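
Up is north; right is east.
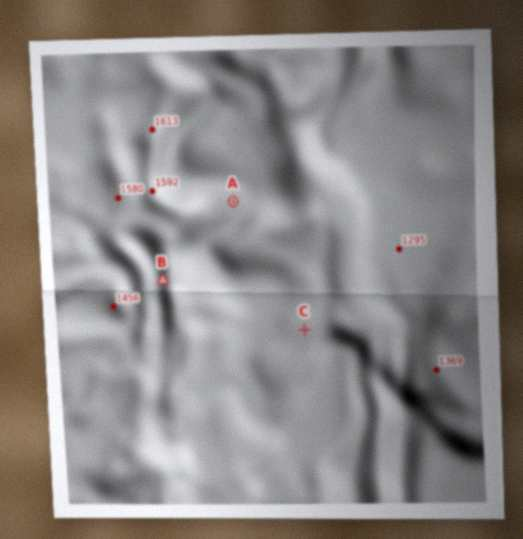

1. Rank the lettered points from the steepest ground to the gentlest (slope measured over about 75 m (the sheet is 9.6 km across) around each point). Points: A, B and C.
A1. B A C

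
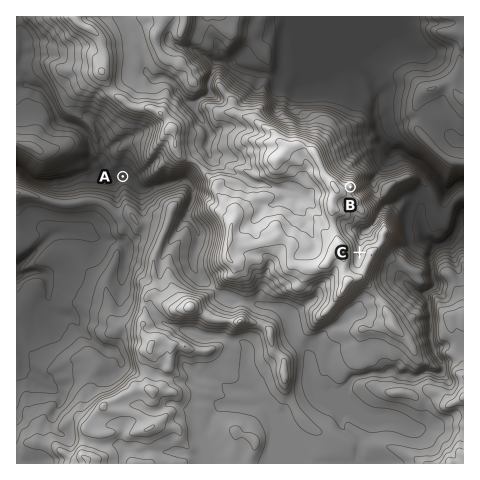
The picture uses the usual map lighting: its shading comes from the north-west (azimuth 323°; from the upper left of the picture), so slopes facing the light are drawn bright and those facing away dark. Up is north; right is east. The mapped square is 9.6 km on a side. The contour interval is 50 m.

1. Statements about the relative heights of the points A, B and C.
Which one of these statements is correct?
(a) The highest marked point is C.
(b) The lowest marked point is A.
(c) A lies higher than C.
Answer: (b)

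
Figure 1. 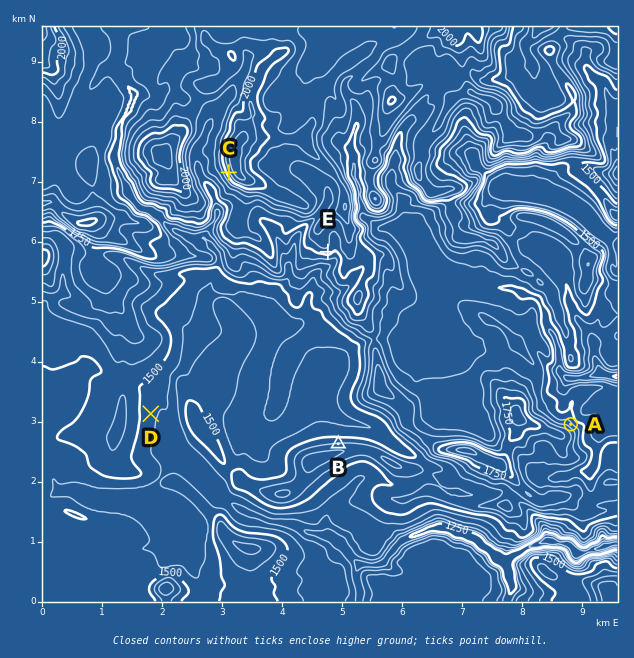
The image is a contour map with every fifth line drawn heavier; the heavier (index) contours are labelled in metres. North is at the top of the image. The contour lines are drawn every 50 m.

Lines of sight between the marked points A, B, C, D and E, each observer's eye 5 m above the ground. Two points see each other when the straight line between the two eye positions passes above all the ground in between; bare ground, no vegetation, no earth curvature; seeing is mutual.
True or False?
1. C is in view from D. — True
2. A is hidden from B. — True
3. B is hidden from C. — False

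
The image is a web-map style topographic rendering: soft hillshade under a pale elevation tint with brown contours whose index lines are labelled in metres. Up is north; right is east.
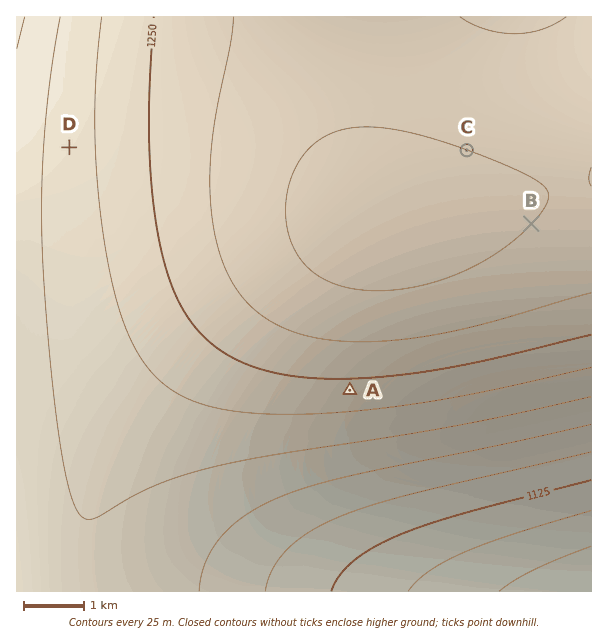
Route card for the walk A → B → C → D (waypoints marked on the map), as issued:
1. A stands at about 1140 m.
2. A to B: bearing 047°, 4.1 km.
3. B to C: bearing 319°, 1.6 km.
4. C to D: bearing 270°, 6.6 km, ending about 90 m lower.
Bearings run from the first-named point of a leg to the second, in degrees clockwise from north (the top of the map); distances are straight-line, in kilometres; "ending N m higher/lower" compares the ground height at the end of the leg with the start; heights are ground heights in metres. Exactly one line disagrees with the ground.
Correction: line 1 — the height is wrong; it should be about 1240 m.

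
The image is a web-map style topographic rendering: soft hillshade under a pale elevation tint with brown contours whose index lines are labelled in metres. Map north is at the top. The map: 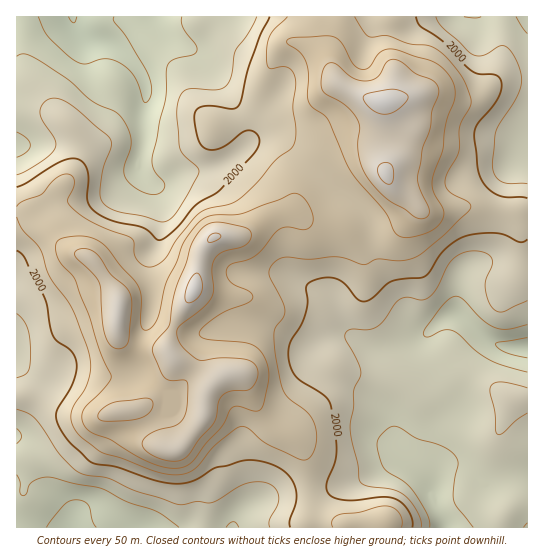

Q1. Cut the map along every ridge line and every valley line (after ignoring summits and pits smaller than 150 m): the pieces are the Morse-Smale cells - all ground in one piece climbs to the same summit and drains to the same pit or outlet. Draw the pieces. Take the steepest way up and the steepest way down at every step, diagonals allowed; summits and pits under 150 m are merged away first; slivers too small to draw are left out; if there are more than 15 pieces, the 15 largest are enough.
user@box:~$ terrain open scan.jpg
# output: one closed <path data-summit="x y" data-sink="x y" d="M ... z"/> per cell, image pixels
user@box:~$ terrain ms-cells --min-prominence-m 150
<path data-summit="383 102" data-sink="527 347" d="M527 16l-206 0-1 17 3 18 12 28 10 9 16 8 26 7 8 8 8 16 0 11-6 17-10 14-2 5 13 17 11 5 7 7-17 18-6 4-36 6-27-8-19-2-20-10-8 1-17 7-21 16-28 1-6 3-8 11-8 39-23 40-4 12 0 10 6 9 20 8 19 13 17-8 11 2 23 42 13 12 14 7 8 7 5 10 4 16 3 29-1 30 36 0 1-4 20-3 18 0 1 7 142-1z"/><path data-summit="383 102" data-sink="73 17" d="M319 16l-303 1 0 193 14 3 37 36 22 8 7 8 21 32 0 37 6 7 22 8 23 1 0-9 4-12 23-40 8-39 4-7 10-7 28-1 21-16 24-8 21 10 19 2 17 6 10 2 26-3 16-7 17-18-7-7-11-5-13-17 2-5 10-14 6-17 0-11-8-16-8-8-26-7-16-8-10-9-12-28z"/><path data-summit="383 102" data-sink="70 527" d="M23 211l-7 0 0 316 293 1 2-7 0-23-3-29-4-16-13-17-14-7-13-12-23-42-16 0-14 11-6 11-1 18-3 6-23 28-13 0-5-4-7-22-13-16 11-6 13-12 8-20 0-11-3-5-4-4-27-1-15-7-6-7 0-37-21-32-7-8-22-8-37-36z"/><path data-summit="383 102" data-sink="73 17" d="M173 359l-1 10-8 20-13 12-11 6 13 16 7 22 5 4 13 0 21-24 5-10 3-22 8-11-21-14z"/><path data-summit="383 102" data-sink="73 17" d="M385 521l-30 2-8 1 0 3 38 1z"/>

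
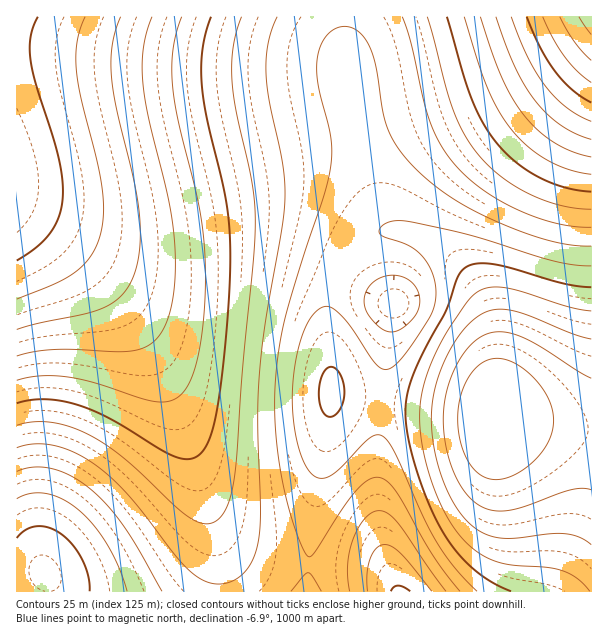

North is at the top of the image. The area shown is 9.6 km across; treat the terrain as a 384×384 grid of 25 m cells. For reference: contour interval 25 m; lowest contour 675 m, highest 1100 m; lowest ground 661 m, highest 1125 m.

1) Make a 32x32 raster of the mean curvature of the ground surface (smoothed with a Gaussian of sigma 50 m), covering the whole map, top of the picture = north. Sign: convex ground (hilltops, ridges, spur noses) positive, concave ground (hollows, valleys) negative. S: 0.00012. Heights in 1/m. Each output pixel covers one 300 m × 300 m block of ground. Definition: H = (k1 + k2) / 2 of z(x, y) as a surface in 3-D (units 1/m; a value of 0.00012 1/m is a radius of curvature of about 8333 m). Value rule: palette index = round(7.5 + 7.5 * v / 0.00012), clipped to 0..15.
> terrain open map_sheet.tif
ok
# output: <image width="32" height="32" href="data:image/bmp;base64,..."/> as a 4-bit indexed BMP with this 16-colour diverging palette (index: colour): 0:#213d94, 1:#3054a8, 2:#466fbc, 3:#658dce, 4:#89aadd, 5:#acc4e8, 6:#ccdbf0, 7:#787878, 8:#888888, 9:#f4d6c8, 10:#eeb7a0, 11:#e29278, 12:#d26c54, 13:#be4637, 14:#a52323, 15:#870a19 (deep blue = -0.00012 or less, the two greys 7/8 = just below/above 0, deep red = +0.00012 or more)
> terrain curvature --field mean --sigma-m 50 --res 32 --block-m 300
<image width="32" height="32" href="data:image/bmp;base64,Qk12AgAAAAAAAHYAAAAoAAAAIAAAACAAAAABAAQAAAAAAAACAAATCwAAEwsAABAAAAAAAAAAlD0hAKhUMAC8b0YAzo1lAN2qiQDoxKwA8NvMAHh4eACIiIgAyNb0AKC37gB4kuIAVGzSADdGvgAjI6UAGQqHAMu6qYh2ZmZ4qoQAJquph2bLupmHdlVmeapzAEi8uYdmy7qZh2ZVZomqcwFazLmHZsuqmIdmVWaJunMCaty5h3a7qZh3ZlVnirpzEmvcuYd2uqmYd2VVZ4q7hBJ73bmId7qpiHdlVWeKu4QTe926mHeqmYd2ZVVnisyVI3vdyph3qZiHdmVVZ4rMlSN77sqYh5mYh3ZlVWebzKYze+7LmIeZiHdmZVZnm823M3vu26mHmIh3ZmVWZ5vNtzNr7tuph4iHd2ZmVmeazbczWt7LmIeIh3dmZmZ3ms23MlnNy5iHiHd3ZmZmd4rNtzFIzcqYh4d3d2ZmZneKu4MAA4u6mHd3d3d2ZmZ3iaqDAASbqYh3d3d3d2Znd4mql0NHqqmHd3d3d3d3d3eJmqmImqqYh3d2Z3d3d3d3iJqqqqqpiHd3ZmZ3d3d3d3iJmqqpmId3dmZmd3d3d3d4iImZmId3d2ZmZ3d3d3d4iIiIiIh3d3ZmZnd3d3d4iIiIiIiId3d2Znd3d3d4iIiIiIiIiHd3dmZ3d3d4iIiIiIiIiIiHd3Zmd3d3iIiIiIiIiZmIh3d2Znd3eIiIiIiImZmZmIh3dmZ3eIiIiIiImZmZmZiId3Zmd4iIiIiIiZmZmZmZiId2ZniIiIiIiJmZmZqqmYiHdmWIiIiIiImZmZmqqpmYh3Zl"/>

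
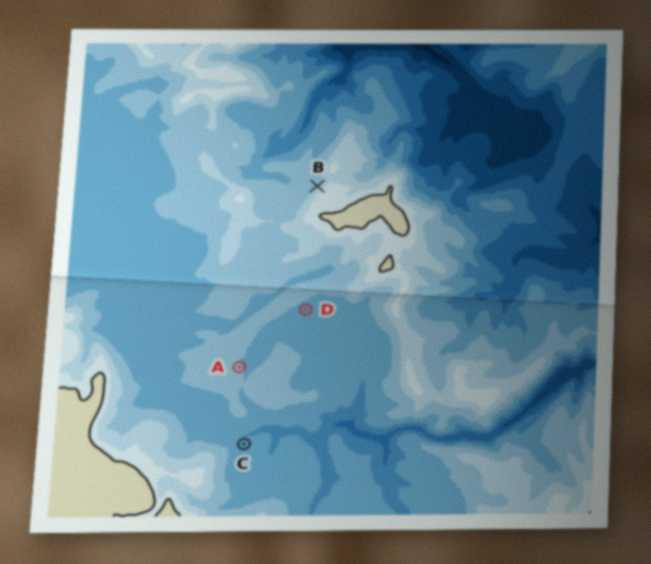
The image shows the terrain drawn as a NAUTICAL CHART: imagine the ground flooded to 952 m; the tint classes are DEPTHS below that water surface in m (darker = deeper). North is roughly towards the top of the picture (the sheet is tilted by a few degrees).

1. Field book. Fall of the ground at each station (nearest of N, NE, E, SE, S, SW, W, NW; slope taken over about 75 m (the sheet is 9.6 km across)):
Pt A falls NE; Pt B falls NW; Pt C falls N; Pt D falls SE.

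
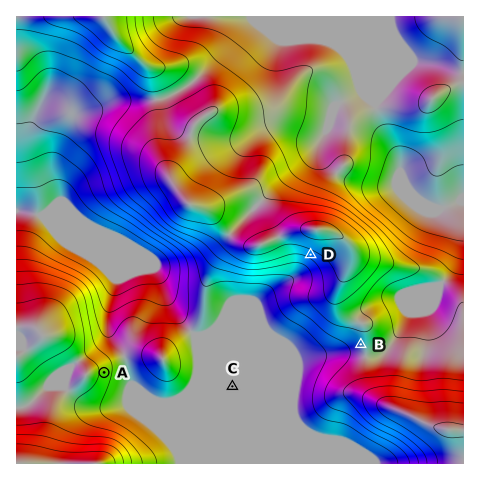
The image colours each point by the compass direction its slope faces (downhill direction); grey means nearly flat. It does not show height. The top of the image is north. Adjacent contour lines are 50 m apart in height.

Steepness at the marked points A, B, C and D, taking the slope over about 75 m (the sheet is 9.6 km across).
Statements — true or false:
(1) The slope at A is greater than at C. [true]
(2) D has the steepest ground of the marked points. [true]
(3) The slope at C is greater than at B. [false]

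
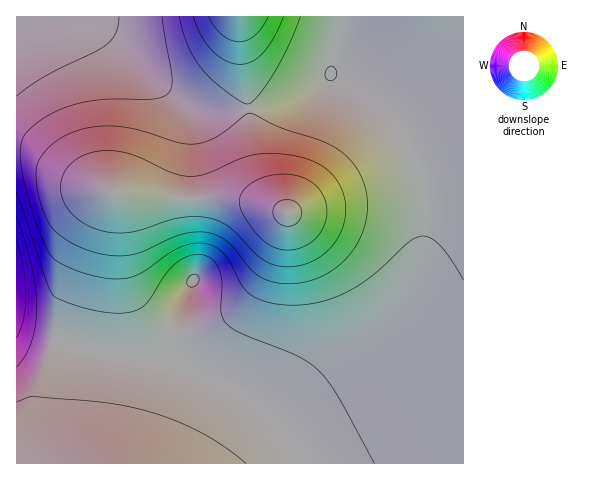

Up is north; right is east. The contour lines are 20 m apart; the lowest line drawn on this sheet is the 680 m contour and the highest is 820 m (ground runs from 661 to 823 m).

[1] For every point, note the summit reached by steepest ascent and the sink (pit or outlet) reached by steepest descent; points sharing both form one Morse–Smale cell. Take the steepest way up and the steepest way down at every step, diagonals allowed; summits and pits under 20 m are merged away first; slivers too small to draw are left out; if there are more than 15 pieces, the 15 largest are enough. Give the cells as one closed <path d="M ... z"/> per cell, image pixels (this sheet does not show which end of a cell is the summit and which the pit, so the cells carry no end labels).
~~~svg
<path d="M463 16l-121 0-11 58-6 7-12 9-26 11-39 8 6 46 7 25 9 16 15 16-23-8-30-6-71 0-50-6-40-16-39-25-15-2-1 181 11 6 50 12 91 13 43 17 32 18 19 16 29 32 9 11 2 9 161 0z"/><path d="M45 16l-29 1 1 132 15 2 39 25 40 16 50 6 71 0 54 13-16-15-9-16-7-25-6-47-38 2-20-4-26-18-51-48-12-9-21-9z"/><path d="M18 331l-2 1 1 132 285-1-2-8-9-11-29-32-19-16-32-18-43-17-91-13-50-12z"/><path d="M239 16l-194 1 35 5 21 9 12 9 44 42 26 20 19 7 30 1 16-2-7-56z"/><path d="M341 16l-100 0-1 22 8 70 8 0 31-7 26-11 12-9 5-5 2-7 8-36z"/>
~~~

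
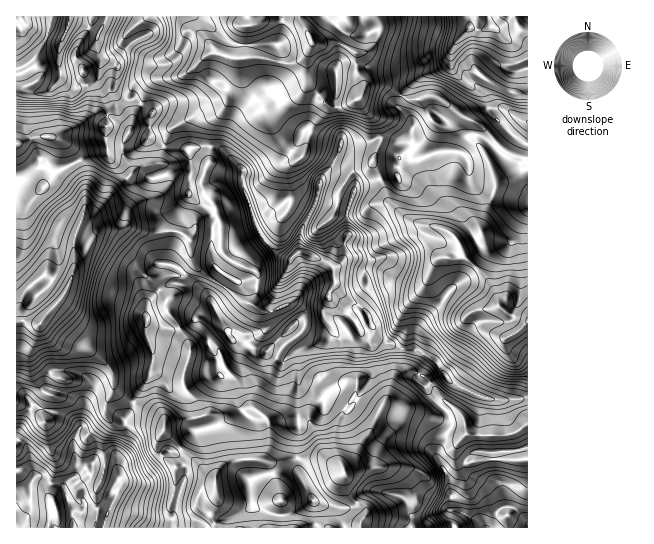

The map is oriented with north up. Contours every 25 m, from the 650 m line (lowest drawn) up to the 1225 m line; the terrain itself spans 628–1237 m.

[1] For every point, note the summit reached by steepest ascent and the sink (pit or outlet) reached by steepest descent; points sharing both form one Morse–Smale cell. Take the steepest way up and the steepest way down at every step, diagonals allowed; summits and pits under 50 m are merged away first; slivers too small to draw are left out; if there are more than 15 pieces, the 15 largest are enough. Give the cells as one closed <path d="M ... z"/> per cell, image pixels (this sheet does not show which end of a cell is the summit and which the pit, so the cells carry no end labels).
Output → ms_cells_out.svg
<path d="M214 147l-25 2-16 0-8-2-6 16 8 18-2 9-10 9-21 6-6 6-3 11 1 5 23 5 30 0 12 9 0 13 2 8-12 14-14-1-19 3 19 20 0 12 12 16 10 20 0 11-6 20 2 12 21-12 12-2 3 1 8-5 8-9 3-15-5-5 4-1 18 10 10 1 14 8 4 0 12-9 2 32 14 6 9 8 11 3 13 8 8-11 3 1 15-24-3-11 2-18-3-7-8-7 11-5-3-12-7-7-11-6-15-16-3-18 5 0 7-10 0-12 4-10 0-28-31-8-17 35 0 17-10 9-4-1-9-6-10-10-11-16-15-45 0-13-18-18z"/><path d="M371 16l-222 0-14 9-6 6 0 3 16 21 10 4-12 1-14-3-10 4-3 4 1 5-2 21 4 6 6 3 9 0 18 11-4 27 15 9 11-20 37-22 12-2 5-5 1-8 8-13 2-18 2 0 2 18 4 10 21 30 13 25 18 15 6-6 4-18 16-28 16 2 14-7 3 0 5 7 16 15 2 17 14 5 6 15 14 1 26-8 17 0 11-16 7-1 1-9-3-5-15-6-24-19-26 3-24-14-15 0-5 4-2-2-7-13 1-20 12-3 7-8 4-12-4-10z"/><path d="M379 139l-21 6-17-1-9 22-11 12-2 7-2 13 2 2 18 3 11 4 0 28-4 10 0 12-7 10-5 0 3 18 15 16 11 6 7 7 5 13 0 7 8 7 16 7 17 1 12 6 10 7 15 21 31 14 11 3 34-1 1-78-18-6-11-9-7-20-9-12-22-19-1-9-9-13-14-6-22-4-12-7-14-13-9-26-7-11 0-8 8-17z"/><path d="M117 67l-4 3-4 20 4 13-4 12-2 2-2 9 0 15 3 10-21 5-33 16-9 9-3 7-20-8-6 1 1 140 13 0 9 3 5-5 21-26 8-19 2-12 9-8 7-12 4-3 20 8 14 10 14 18 8 4 16-4 14 1 12-14-2-8 0-13-12-9-30 0-18-5-8 0 2-1 3-15 14-10 16-4 7-7 2-9-8-18 5-16-16-9 4-27-18-11-9 0-9-6-1-12z"/><path d="M47 317l-8 7-9-3-14 1 0 205 87 1 4-14 9-20-1-9 4-6-3-25 8-15 1-21 8-15-17-12-3-6 0-10-4-8-11-11-27-17-18-19z"/><path d="M241 59l-2 0-2 18-8 13-1 8-5 5-12 2-37 22-10 19 9 3 41-2 9 4 20 20 0 16 16 46 18 20 13 7 10-9-1-10 4-15 12-20 5-25 12-15 7-13 1-8 18 0 19-6 4 1 0-10-2-8-16-15-5-7-17 7-11 0-4-3-17 29-5 21-3 3-4-1-16-14-13-25-21-30-4-10z"/><path d="M97 239l-6 3-7 12-9 8-2 12-8 19-20 24 8 3 18 19 20 12 18 16 4 8 2 14 10 10 8 4 2-2 14-24 2-8 14 13 6 9 12 0 2-4-2-10 6-20 0-11-10-20-12-16 0-12-12-15-20-17-6-9-14-10z"/><path d="M467 16l-94 0 6 10 0 12-12 14-10 2 0 24 8 11 5-4 15 0 24 14 12 0 5-3 12 1 21 18 15 6 3 5 0 10 9 3 19 17 12 7 4 0 3-5 3-13-14-9-22-22-6-25 7-12 9-9 5 0 8 4 9-3-6-10-2-12-5-6-19-14-6 2-15-1z"/><path d="M206 415l-40 9-7 15-2 10 8 10 10 8 22-3 18 15 2 23-6 15 7 11 142-1 1-6 4-4 0-7-7-7-8 5-17 0-18-5-3-4-15-32-1-28 3-9-1-11-16 2-10 6-3 7-1 17-5 8-26 1-11 4-8 8 2-6-1-12-6-24z"/><path d="M135 403l-3 2-7 13 0 17-9 19 3 25-4 6 1 9-9 20-3 13 113 1 0-2-6-9 6-15-2-23-18-15-22 3-10-8-8-10 2-10 5-9 0-11-5-4z"/><path d="M239 341l-4 1 5 5-3 15-8 9-8 5-3-1-12 2-19 12 8 13 2 15 9-2 5 7 9 39-1 8 7-5 11-4 26-1 5-8 1-17 3-7 10-6 17-3 0-49-3-16-11 7-4 0-14-8-10-1z"/><path d="M475 136l-6 0-11 16-17 0-26 8-14-1-5-14-14-5-9 18 0 8 7 11 9 26 14 13 12 7 22 4 14 6 10 14 14-6 6-6-1-10 15-35 0-9-4-14-7-14-8-11z"/><path d="M389 405l-6 0-3 4-9 22-14 23-14 16 2 5 0 14 3 6 6 6 3 0 8-9 4-1 26 4 12 6 5 14 7 4 31-10-1-27-12-23 0-8 6-14 8-11 0-7-16 0z"/><path d="M462 417l-11 2 0 7-8 11-6 14 0 8 12 23 2 27 13 5-9 13 72 1 1-103-18 10-43 0z"/><path d="M481 136l-5 1 0 5 8 11 7 14 4 14 0 9-15 35 1 10-6 6-15 6 1 8 12 9 15 17 8 13 3 12 4 5 10 5 14 4 1-175-5 16-6 2-12-7-14-13z"/>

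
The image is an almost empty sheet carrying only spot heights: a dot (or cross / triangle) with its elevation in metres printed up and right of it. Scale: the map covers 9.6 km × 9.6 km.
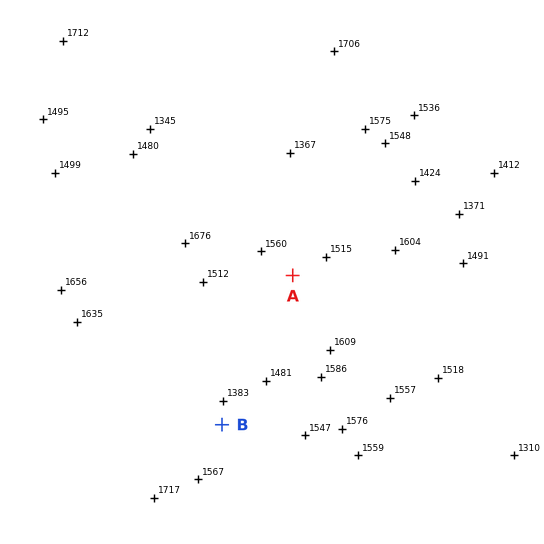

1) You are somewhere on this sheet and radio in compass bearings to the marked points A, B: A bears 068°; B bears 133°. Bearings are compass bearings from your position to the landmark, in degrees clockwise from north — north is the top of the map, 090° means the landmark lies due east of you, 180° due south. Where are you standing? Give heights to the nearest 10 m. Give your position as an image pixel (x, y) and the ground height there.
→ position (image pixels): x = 132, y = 340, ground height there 1560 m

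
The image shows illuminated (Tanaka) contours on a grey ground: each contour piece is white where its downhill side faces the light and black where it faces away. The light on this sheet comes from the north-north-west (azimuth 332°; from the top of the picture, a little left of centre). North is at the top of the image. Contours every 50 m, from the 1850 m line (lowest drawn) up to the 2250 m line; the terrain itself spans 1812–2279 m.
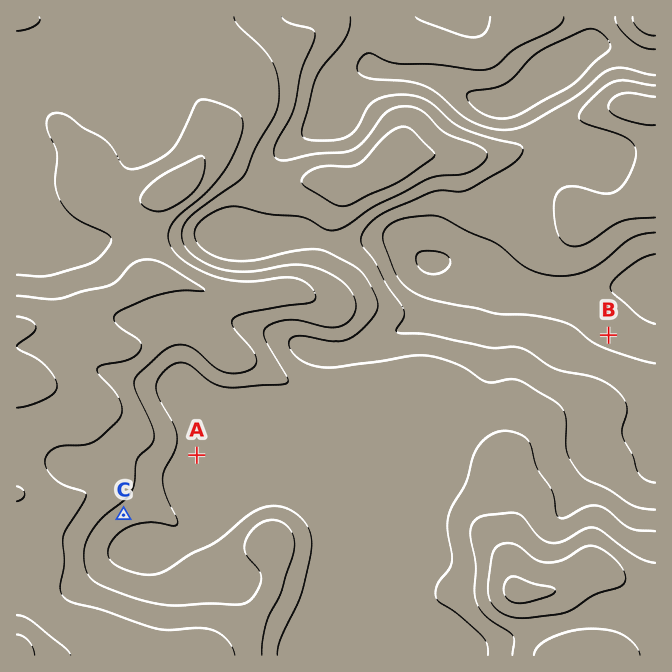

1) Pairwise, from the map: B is lower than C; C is higher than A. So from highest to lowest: C A B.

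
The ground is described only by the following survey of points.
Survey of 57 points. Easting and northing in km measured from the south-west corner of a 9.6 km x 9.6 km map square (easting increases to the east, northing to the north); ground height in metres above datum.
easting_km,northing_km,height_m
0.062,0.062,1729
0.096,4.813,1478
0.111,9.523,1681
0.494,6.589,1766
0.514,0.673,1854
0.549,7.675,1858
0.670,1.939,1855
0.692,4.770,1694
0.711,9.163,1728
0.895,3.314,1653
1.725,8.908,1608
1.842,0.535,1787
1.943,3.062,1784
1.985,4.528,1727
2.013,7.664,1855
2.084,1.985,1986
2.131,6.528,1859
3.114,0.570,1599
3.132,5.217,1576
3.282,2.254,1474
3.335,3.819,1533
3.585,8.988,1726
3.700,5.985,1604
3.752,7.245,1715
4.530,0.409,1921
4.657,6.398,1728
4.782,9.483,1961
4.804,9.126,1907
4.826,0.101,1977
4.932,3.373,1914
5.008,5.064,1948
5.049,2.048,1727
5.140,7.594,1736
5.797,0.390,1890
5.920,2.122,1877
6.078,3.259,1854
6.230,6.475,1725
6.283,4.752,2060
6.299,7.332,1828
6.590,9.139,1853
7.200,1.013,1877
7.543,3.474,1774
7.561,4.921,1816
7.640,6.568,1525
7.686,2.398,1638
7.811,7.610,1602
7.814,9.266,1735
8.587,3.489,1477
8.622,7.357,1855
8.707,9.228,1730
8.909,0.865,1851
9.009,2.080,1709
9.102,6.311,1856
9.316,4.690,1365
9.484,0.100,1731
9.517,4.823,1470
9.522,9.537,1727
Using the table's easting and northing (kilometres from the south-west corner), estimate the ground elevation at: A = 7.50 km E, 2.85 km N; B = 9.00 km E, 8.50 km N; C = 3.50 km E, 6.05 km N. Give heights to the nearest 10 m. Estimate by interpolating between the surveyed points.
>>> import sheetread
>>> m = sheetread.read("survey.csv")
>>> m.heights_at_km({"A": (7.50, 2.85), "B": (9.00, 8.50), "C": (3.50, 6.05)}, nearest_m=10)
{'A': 1730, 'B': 1850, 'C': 1620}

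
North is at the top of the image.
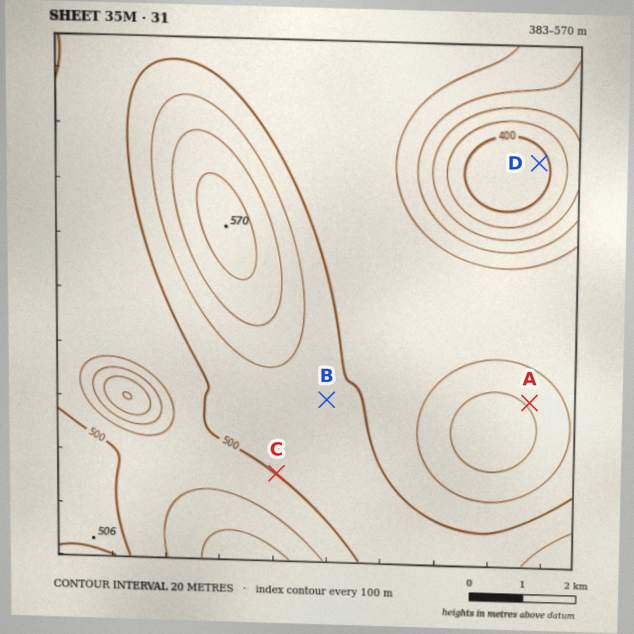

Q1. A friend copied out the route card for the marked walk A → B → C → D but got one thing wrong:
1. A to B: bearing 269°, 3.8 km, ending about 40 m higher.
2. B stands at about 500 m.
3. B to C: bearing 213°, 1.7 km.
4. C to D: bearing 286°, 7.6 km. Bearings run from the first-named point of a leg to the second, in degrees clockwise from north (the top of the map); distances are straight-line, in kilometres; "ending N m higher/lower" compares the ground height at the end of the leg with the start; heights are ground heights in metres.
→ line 4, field bearing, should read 39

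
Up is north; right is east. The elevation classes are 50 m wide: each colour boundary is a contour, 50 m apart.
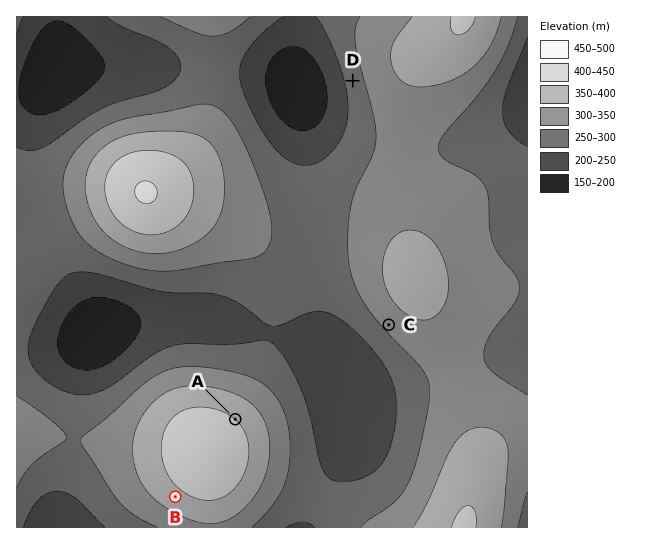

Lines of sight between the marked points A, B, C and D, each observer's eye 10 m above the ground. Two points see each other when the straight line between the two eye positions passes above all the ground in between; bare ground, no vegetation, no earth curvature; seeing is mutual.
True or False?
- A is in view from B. False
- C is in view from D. False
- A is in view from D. True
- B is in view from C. False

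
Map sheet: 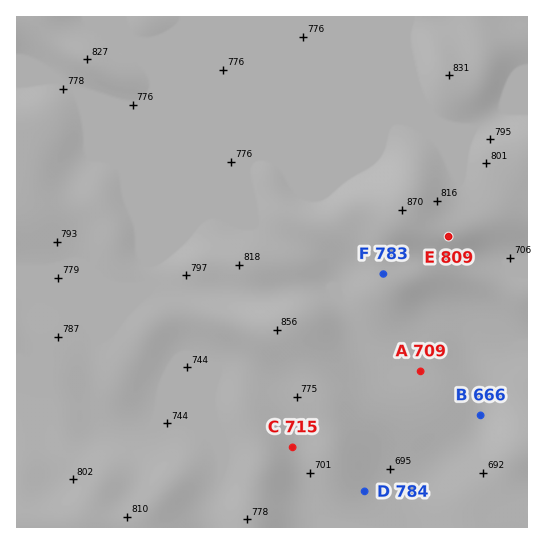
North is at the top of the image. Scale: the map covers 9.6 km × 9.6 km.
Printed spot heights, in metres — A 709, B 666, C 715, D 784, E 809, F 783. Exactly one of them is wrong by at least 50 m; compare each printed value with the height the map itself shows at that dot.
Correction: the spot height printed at D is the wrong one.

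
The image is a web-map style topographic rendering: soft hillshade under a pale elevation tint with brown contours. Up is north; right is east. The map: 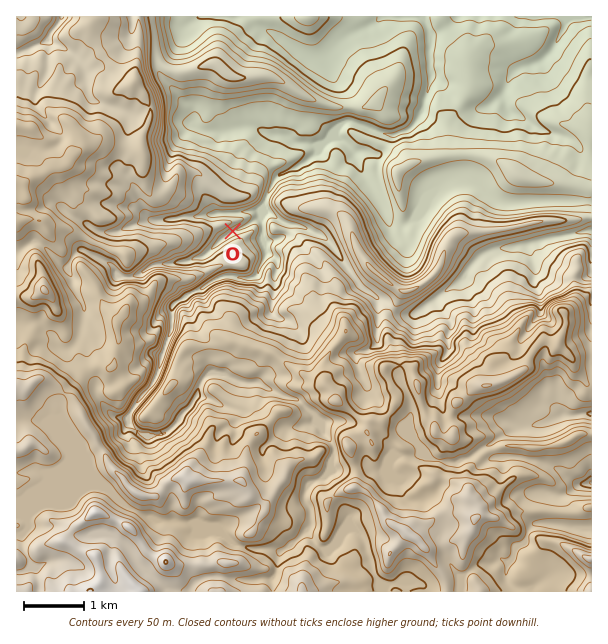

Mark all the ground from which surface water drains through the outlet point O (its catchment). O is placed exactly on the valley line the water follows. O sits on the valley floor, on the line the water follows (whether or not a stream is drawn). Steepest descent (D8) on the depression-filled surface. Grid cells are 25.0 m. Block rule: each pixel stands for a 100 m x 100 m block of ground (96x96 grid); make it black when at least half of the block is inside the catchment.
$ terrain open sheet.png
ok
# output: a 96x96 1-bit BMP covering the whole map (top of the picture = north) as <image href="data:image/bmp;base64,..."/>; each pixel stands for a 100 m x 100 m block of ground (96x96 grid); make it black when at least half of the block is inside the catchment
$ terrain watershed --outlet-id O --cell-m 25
<image width="96" height="96" href="data:image/bmp;base64,Qk2+BAAAAAAAAD4AAAAoAAAAYAAAAGAAAAABAAEAAAAAAIAEAAATCwAAEwsAAAIAAAAAAAAA////AAAAAAAAAAAAAAAAAAAAAAAAAAAAAAAAAAAAAAAAAAAAAAAAAAAAAAAAAAAAAAAAAAAAAAAAAAAAAAAAAAAAAAAAAAAAAAAAAAAAAAAAAAAAAAAAAAAAAAAAAAAAAAAAAAAAAAAAAAAAAAAAAAAAAAAAAAAAAAAAAAAAAAAAAAAAAAAAAAAAAAAAAAAAAAAAAAAAAAAAAAAAAAAAAAAAAAAAAAAAAAAAAAAAAAAAAAAAAAAAAAAAAAAAAAAAAAAAAAAAAAAAAAAAAAAAAAAAAAAAAAAAAAAAAAAAAAAAAAAAAAAAAAAAAAAAAAAAAAAAAAAAAAAAAAAAAAAAAAAAAAAAAAAAAAAAAAAAAAAAAAAAAAAAAAAAAAAAAAAAAAAAAAAAAAAAAAAAAAAAAAAAAAAAAAAAAAAAAAAAAAAAAAAAAAAAAAAAAAAAAAAAAAAAAAAAAAAAAAAAAAAAAAAAAAAAAAAAAAAAAAAAAAAAAAAAAAAAAAAAAAAAAAAAAAAAAAAAAAAAAAAAAAAAAAAAAAABAAAAAAAAAAAAAADDgAAAAAAAAAAAAAD/wAAAAAAAAAAAAAD/4AAAAAAAAAAAAAD/+QAAAAAAAAAAAAD//wAAAAAAAAAAAAD//4AAAAAAAAAAAAD//4AAAAAAAAAAAAD//4AAAAAAAAAAAAD//4AAAAAAAAAAAAD//4AAAAAAAAAAAAD//4AAAAAAAAAAAAD//4AAAAAAAAAAAAD//8AAAAAAAAAAAAD//8AAAAAAAAAAAAD///gAAAAAAAAAAAD///wAAAAAAAAAAAD///4AAAAAAAAAAAD///4AAAAAAAAAAAD////8AAAAAAAAAAD/////AAAAAAAAAAD/////8AAAAAAAAAD/////8AAAAAAAAAD//9//8AAAAAAAAAD//gH/+AAAAAAAAAD/+AAf+AAAAAAAAAD/4AAD8AAAAAAAAAD/gAAA8AAAAAAAAADwAAAAAAAAAAAAAAAAAAAAAAAAAAAAAAAAAAAAAAAAAAAAAAAAAAAAAAAAAAAAAAAAAAAAAAAAAAAAAAAAAAAAAAAAAAAAAAAAAAAAAAAAAAAAAAAAAAAAAAAAAAAAAAAAAAAAAAAAAAAAAAAAAAAAAAAAAAAAAAAAAAAAAAAAAAAAAAAAAAAAAAAAAAAAAAAAAAAAAAAAAAAAAAAAAAAAAAAAAAAAAAAAAAAAAAAAAAAAAAAAAAAAAAAAAAAAAAAAAAAAAAAAAAAAAAAAAAAAAAAAAAAAAAAAAAAAAAAAAAAAAAAAAAAAAAAAAAAAAAAAAAAAAAAAAAAAAAAAAAAAAAAAAAAAAAAAAAAAAAAAAAAAAAAAAAAAAAAAAAAAAAAAAAAAAAAAAAAAAAAAAAAAAAAAAAAAAAAAAAAAAAAAAAAAAAAAAAAAAAAAAAAAAAAAAAAAAAAAAAAAAAAAAAAAAAAAAAAAAAAAAAAAAAAAAAAAAAAAAAAAAAAAAAAAAAAAAAAAAAAAAAAAAAAAAAAAAAAAAAAAAAAAAAAAAAAAAAAAAAA="/>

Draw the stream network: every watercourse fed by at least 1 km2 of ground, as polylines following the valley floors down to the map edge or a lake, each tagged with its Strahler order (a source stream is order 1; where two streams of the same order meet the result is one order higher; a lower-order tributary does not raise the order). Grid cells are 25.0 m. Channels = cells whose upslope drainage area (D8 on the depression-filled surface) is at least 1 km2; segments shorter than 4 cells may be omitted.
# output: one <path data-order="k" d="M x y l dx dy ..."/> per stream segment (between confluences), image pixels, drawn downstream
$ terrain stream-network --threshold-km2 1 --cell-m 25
<path data-order="1" d="M138 564l2 0 25 26 8 0 1 1 14 0 7-9 2 0 6-4 4 0 2-2 13 0 2 2 9 0 1 1 27 0 2-1 9 0 4-5 0-4 2-2 0-10 4-6"/><path data-order="1" d="M494 563l3-3 6 0 1 1 3 0"/><path data-order="2" d="M507 561l5-4 0-5 13-13 0-2 3-3 0-3 6-7 21 0 2 1 7 0 2 2 25 0"/><path data-order="1" d="M369 560l-4-18-3-6-2 0 0-2-3-1-18 0-10 12-3 1-8 0-10-12 0-6"/><path data-order="2" d="M282 551l5-3 3 0 15-15 0-2 3-3"/><path data-order="1" d="M23 546l0-16 3-3 0-3 12-12 6-3 25 0 15-15 2 0 3-3 24 0"/><path data-order="2" d="M308 528l3-3 0-15-3-6-3-3 0-9 1-3 20-18 1-9 6-10 0-6-1-3-6-6-2-6-12-12"/><path data-order="2" d="M113 491l16 16 2 0 10 8 3 0 2 1 9 0 7 5 15 0 2 1 36 0 22 23 3 1 5 0 1 2 8 0 1 1 20 0 1 2 6 0"/><path data-order="1" d="M570 479l5 4 16 0"/><path data-order="1" d="M395 471l-2-1 0-8 11-7 27 0 6 6 9 0 1 1 14 0 3-3 12-6 6-6 9-3 7-7 6-3 8-8 21 0 1-1 6 0 2-2 7-1 11-6 16 0 2-2 13 0"/><path data-order="1" d="M71 449l42 42"/><path data-order="1" d="M308 425l4-2 0-4"/><path data-order="2" d="M312 419l0-5-15-15-4 0-2-1-4 0-5-3-3 0-3-3-6-2-12-7-16 0-5-3-6-2-3-3-21 0-6 6-3 6-1 9"/><path data-order="1" d="M215 402l-5-3-13-3"/><path data-order="2" d="M197 396l-3 3-3 8-9 7-2 5-6 6 0 1-7 6-6 3-12 0-6-3-5 0-7-7-2-3 2-11 3-3 3-6 4-4 0-2 11-10 6-12 0-3 3-6 0-6 1-2 0-3 2-1 0-3 1-2 3-12 3-4 0-24 8-8 9-3 6-6 9-3 4-4 15-8 14 0 1 2 15 0 3-2 3-3 0-3 8-13 0-9"/><path data-order="1" d="M357 353l2-2 6 0 1-1 3 0 8-8 0-19 1-2 0-22-3-3-10-6-8-8 0-1-9-11 0-1-3-3 0-2-3-3-6-10-13-15-6-2-14-7-3 0-1-2-6 0-2-1-4 0-9-5-5-4-4-2-2-6-1-1 0-6"/><path data-order="1" d="M62 350l6 0 3-2 7-7 2-3 0-5 1-1 2-14 1-1 0-11-4-9-5-6 0-3-1-1 0-6-3-5 0-6-2-1 0-6 2-3 9-9 4 0 24 12 8 7 1 3 5 2 3 3 4 0 2-2 3 0 1-1 6-2 3-3 11-6 16 0 2-1 9 0 1-2 6 0 9-4 5 0 21-20 1 0 8-6 6-1 9-5 9-7 1 0 0-11"/><path data-order="1" d="M449 347l0-14 1-1 0-11-13-16 0-8 7-6 2 0 4-4 5-2 6-6 1 0 2-4 4-5 0-1 15-15 6-3 3 0 2-2 4 0 2-1 12 0 1-2 6 0 2-1 7 0"/><path data-order="1" d="M272 311l0-11 1-1 0-6 2-2 0-16 3-6 0-8-8-7-3 0 0-5-1-1"/><path data-order="1" d="M534 266l0-5-6-12 0-4"/><path data-order="2" d="M266 248l0-9-3-6 0-30"/><path data-order="2" d="M528 245l6-3 6 0 5-3 6 0 1-2 6 0 2-1 6 0 1-2 6 0 2-1 6 0 1-2 6 0 3-1"/><path data-order="1" d="M108 231l11 0 7-4 3 0 6-3 5 0 6-3 18 0 1-2"/><path data-order="1" d="M152 219l13 0"/><path data-order="2" d="M165 219l11 0 1-1 5 0 1-2 17 0 1-1 14 0 1-2 23 0 1-1 9 0 2-2 6 0 1-3"/><path data-order="2" d="M258 207l5-4"/><path data-order="3" d="M266 200l0-3 7-15 6-8 3 0 11-6 3 0 3-3 10-6 5-4 1 0 0-2 24-24"/><path data-order="1" d="M494 198l-3-3-2 0-10-10-3-2-3 0-2-1-6 0-6-3-9 0-3 1-7 8-2 0-1 6-32 31-4 0-5-3-6 0-4-4 0-3-12-24-3-3-2-5-7-10-2-6-1-2 0-3-3-4 0-5-2 0-1-3-9-9-2 0 0-1-3-3-1-3 1-2 0-3"/><path data-order="3" d="M339 129l8-7"/><path data-order="1" d="M531 125l-9-8-10-4-6-8-3-12 3-4 0-3 1-2 2-6 7-9 6-3 6 0 5-3 3 0 6-3 10-10 2-5 3-3 1-4 3-3 3-6 0-5 8-7 19 0"/><path data-order="1" d="M194 123l6 6 3 2 25 0 2-2 4 0 2-1 15-2 16 8 6 0 2 1 9 0 1 2 3 0 8 6 12 0 1 1 3 0 6-3 6 0 20-19 3 0"/><path data-order="3" d="M347 122l7 0 5 3 3 0 4 3 8 1 4 3 9 2 2 1 6 0 4-3 8-1 3-3 1 0 8-9 1-6 3-3 2-12 1-2 0-3 3-6 0-4 2-2 0-9-2-1 0-29-1-1 0-14-3-6 0-4"/><path data-order="1" d="M90 98l-3-6 0-11-1-1 0-8-5-9-13-13-9-5-3 0-6-4-2 0"/><path data-order="1" d="M41 86l6-12 0-6 1-2 0-25"/><path data-order="1" d="M296 50l13 7 14 0 3-1 18-18 16-9 3 0 12-6 6-6 44 0"/><path data-order="2" d="M48 41l0-5 9-10 5-9"/><path data-order="1" d="M204 17l36 0"/>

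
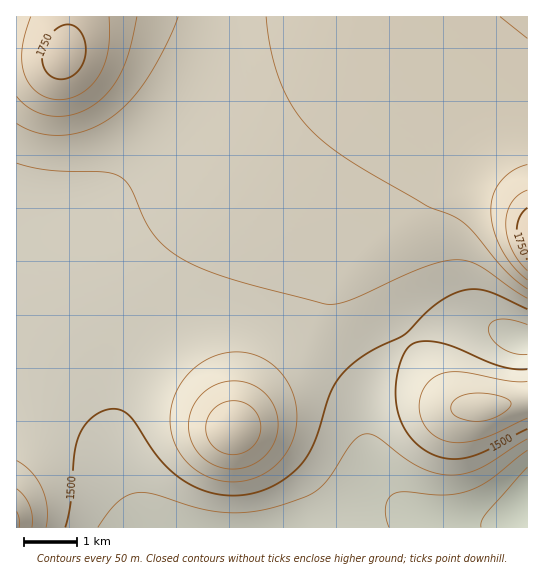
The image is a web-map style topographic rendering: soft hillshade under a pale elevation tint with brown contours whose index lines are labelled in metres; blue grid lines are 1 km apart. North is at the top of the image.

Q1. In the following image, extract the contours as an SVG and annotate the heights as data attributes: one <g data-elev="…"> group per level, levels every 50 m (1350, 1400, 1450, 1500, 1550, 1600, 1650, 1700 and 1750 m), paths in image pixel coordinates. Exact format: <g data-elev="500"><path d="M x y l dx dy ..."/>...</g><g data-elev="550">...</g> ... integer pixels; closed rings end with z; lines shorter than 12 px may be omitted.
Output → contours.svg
<g data-elev="1350"><path d="M481 527l1-6 4-7 41-47"/></g><g data-elev="1400"><path d="M389 527l-3-10 0-10 2-8 5-5 12-2 41 3 21-4 23-11 37-30"/></g><g data-elev="1450"><path d="M98 527l11-15 9-10 9-6 10-3 16 1 45 14 29 5 32-2 34-10 17-6 11-8 10-12 20-31 7-7 7-3 5 0 7 3 27 21 17 10 14 5 15 2 15-1 14-5 48-30"/><path d="M527 354l-12 0-12-5-11-10-4-9 3-7 8-4 12 1 16 5"/></g><g data-elev="1500"><path d="M65 527l6-24 3-45 3-17 9-17 7-7 8-5 14-3 7 2 5 3 7 7 17 26 11 15 14 13 15 10 15 6 16 4 16 0 16-2 15-5 13-7 12-10 10-10 12-22 15-48 7-12 8-9 23-18 36-18 22-23 14-10 19-10 18-2 17 5 32 15"/><path d="M527 369l-13 0-15-3-56-23-13-2-11 1-9 4-7 9-5 18-2 20 3 22 9 19 15 15 18 8 16 2 17-3 16-7 37-20"/></g><g data-elev="1550"><path d="M46 527l1-20-5-18-11-17-14-11"/><path d="M220 481l13 1 12-1 12-4 11-6 10-8 8-9 5-11 4-12 2-12-1-13-3-12-6-12-8-11-9-8-9-6-12-4-12-1-12 1-14 4-10 6-11 9-8 10-7 12-4 12-1 13 1 12 4 12 5 11 8 9 10 8 11 6z"/><path d="M527 381l-18 0-47-9-17 1-11 4-8 8-5 10-2 11 3 13 7 12 10 8 14 3 14 0 16-4 44-20"/><path d="M17 163l29 7 56 2 16 4 7 4 5 7 14 31 7 13 18 19 16 10 18 9 56 18 66 17 10 0 20-6 71-32 19-5 14-1 11 2 11 5 46 31"/></g><g data-elev="1600"><path d="M32 527l0-10-2-11-5-9-8-8"/><path d="M227 469l16-1 16-7 13-14 6-16-1-17-7-15-12-11-16-6-17 0-16 7-14 13-6 16 1 17 7 16 13 12z"/><path d="M469 421l13 0 13-4 14-8 2-4 0-3-9-5-15-3-14-1-12 3-8 6-2 4 0 5 6 6z"/><path d="M17 123l21 10 23 2 24-4 23-12 20-16 17-21 19-33 14-32"/><path d="M266 17l5 34 9 31 13 25 17 22 21 19 30 20 66 38 23 9 12 6 12 12 32 38 21 18"/></g><g data-elev="1650"><path d="M19 527l0-8-2-8"/><path d="M227 454l11 0 9-3 8-8 5-9 0-11-3-9-7-8-9-4-11-1-11 4-7 6-5 10-1 10 4 11 8 8z"/><path d="M527 165l-14 6-12 10-8 13-2 16 2 19 8 20 12 17 14 14"/><path d="M17 96l6 8 10 6 18 6 22-1 20-9 16-15 12-18 9-23 7-33"/><path d="M500 17l27 21"/></g><g data-elev="1700"><path d="M527 190l-9 5-7 8-4 10-1 10 1 12 4 14 7 12 9 10"/><path d="M31 17l-9 32 0 13 2 12 6 11 8 8 10 5 11 2 12-2 11-5 9-8 8-10 6-12 3-13 1-33"/></g><g data-elev="1750"><path d="M527 208l-8 10-2 13 3 15 7 14"/><path d="M54 78l9 1 8-2 8-7 5-9 2-11-2-11-5-9-6-5-8 0-8 4-8 8-5 9-2 11 1 9 4 7z"/></g>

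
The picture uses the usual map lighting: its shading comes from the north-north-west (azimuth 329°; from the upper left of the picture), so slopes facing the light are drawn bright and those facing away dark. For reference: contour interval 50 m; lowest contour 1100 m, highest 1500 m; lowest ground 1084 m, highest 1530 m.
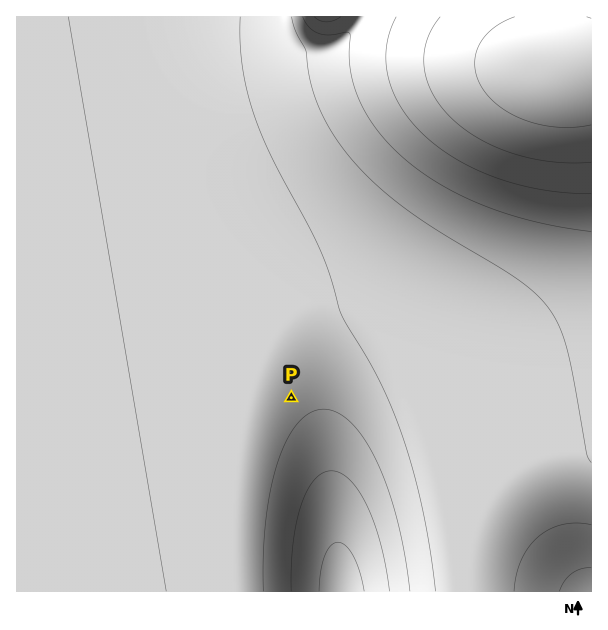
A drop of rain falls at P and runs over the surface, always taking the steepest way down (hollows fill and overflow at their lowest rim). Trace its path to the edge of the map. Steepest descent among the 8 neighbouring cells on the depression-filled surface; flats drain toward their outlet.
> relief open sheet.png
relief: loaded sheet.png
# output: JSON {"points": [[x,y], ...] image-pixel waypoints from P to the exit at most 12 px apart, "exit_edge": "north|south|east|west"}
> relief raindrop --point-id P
{"points": [[291, 398], [303, 410], [315, 422], [318, 434], [320, 446], [323, 458], [324, 470], [326, 482], [327, 494], [329, 506], [332, 518], [333, 530], [335, 542], [336, 554], [338, 566], [339, 578], [341, 590], [341, 591]], "exit_edge": "south"}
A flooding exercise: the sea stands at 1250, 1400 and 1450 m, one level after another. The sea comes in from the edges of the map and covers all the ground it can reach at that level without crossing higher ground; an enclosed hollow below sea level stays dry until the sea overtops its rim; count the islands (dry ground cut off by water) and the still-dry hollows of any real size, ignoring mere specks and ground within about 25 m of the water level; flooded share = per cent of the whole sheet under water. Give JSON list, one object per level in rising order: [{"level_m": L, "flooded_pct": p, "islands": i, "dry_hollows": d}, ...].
[{"level_m": 1250, "flooded_pct": 58, "islands": 0, "dry_hollows": 0}, {"level_m": 1400, "flooded_pct": 91, "islands": 0, "dry_hollows": 0}, {"level_m": 1450, "flooded_pct": 94, "islands": 0, "dry_hollows": 0}]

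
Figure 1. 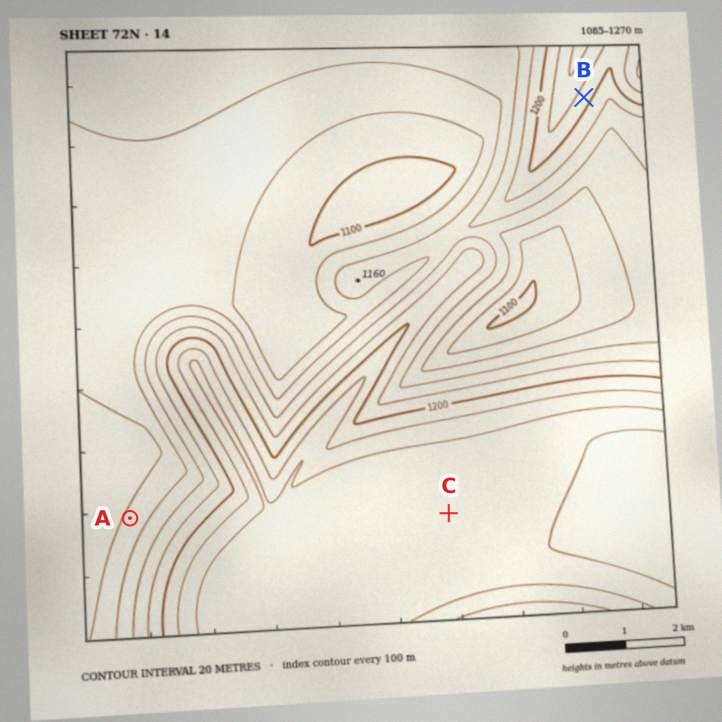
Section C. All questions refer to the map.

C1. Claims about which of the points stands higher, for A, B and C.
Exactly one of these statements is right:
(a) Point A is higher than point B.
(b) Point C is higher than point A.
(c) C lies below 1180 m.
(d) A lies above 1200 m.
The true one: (b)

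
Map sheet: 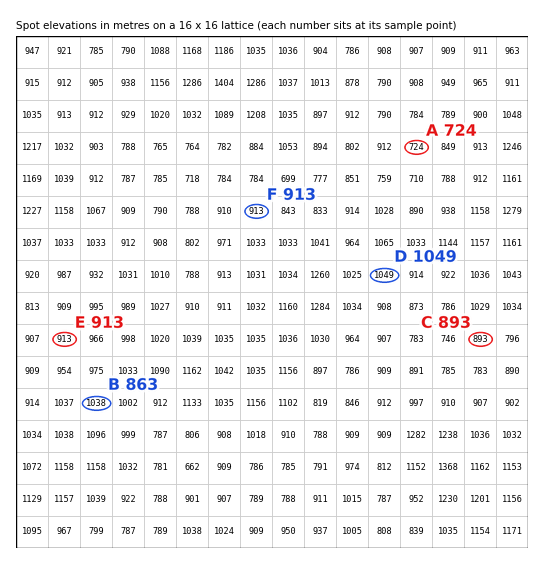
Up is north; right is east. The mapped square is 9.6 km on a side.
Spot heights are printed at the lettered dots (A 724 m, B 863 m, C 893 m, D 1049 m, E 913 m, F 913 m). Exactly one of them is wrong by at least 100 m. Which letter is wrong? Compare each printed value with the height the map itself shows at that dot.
B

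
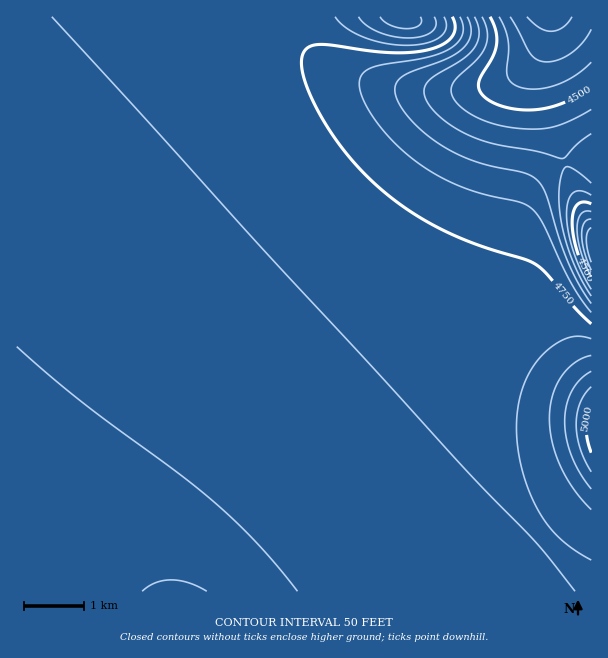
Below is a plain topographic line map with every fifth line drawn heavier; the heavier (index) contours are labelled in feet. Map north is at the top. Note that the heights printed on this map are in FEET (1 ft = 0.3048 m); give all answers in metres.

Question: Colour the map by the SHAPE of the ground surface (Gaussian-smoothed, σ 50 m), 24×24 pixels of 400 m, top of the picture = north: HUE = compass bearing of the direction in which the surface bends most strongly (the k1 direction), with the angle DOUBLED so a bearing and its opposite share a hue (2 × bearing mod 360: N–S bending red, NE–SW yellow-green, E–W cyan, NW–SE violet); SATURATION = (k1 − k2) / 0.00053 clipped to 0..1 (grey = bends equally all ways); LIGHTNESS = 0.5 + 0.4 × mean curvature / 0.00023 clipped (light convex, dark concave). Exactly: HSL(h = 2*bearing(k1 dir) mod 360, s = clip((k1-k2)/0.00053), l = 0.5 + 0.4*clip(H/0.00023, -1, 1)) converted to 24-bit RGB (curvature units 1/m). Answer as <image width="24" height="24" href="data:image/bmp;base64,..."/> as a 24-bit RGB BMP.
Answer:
<image width="24" height="24" href="data:image/bmp;base64,Qk32BgAAAAAAADYAAAAoAAAAGAAAABgAAAABABgAAAAAAMAGAAATCwAAEwsAAAAAAAAAAAAAf3+Afn+Afn+AfICBeoOCeIh8f4t1iIFyg3R0gXh8gHt+gH1/gH6AgH+AgH+AgH+AgH+Af3+Af3+Af3+AgH9/gH9/gH5/gHt8f3+Af3+AfoCAfYGBfIN/fIR7goV6g395gXp6gHx9gH1/gH5/gH9/gH+AgH+AgH+AgH+AgH+AgH+AgH+AgH9/gH5/gHp9gXN3f3+Af4CAfoCAfoGAfoJ+f4J9gYJ8gX98gH19gH1+gH5/gH9/gH9/gH9/gH+AgH+AgH+AgH+AgH+AgH+AgH5/gHt+gXJ7gmVxf4CAf4CAf4CAfoB/f4F+gIF+gYF+gH9+gH5+gH5/gH9/gH9/gH9/gH9/gH9/gH+AgH+AgH+AgH+AgH+AgHyAgHV/gmZ7hVZxf4CAf4CAf4B/f4B/f4B/gIB/gIB+gH9+gH9/gH9/gH9/gH9/gH9/gH9/gH9/gH9/gH+AgH+Af3+Af36Af3mAgG2BhFqDi06Bf4CAf4B/f4B/f4B/f4B/gIB/gIB/gH9/gH9/gH9/gH9/gH9/gH9/gH9/gH9/gH9/gH+Af3+Af3+Af32AfXWBeWaDd1SIg1WXf4CAf4B/f4B/f4B/gIB/gIB/gIB/gH9/gH9/gH9/gH9/gH9/gH9/gH9/gH9/gH+AgH+Af3+Af3+AfXuAeHKBbmKEY1aOYmKkf4B/f4B/f4B/f4B/gIB/gIB/gH9/gH9/gH9/gH9/gH9/gH9/gH9/gH9/gH9/gH+Af3+Af3+Af36AfHuAc3KCZGaGW2uTaZirf4B/f4B/f4B/gIB/gIB/gIB/gH9/gH9/gH9/gH9/gH9/gH9/gH9/gH+AgH+Af3+Af3+Af3+Afn6Ae3yAc3eCaHeHYIqTZaiVf4B/f4B/f4B/gIB/gIB/gIB/gH9/gH9/gH9/gH9/gH9/gH9/gH+Af3+Af4CAf4CAf4CAf3+Afn+AfH6Adn2CbYOGZo+EYqNzf4B/f4B/f4B/gIB/gIB/gIB/gH9/gH9/gH9/gH9/gH9/gH9/f4CAf4CAf4CAf4CAf4CAf4CAf3+AfX+AeYGBdISAbYx3abVvf4B/f4B/gIB/gIB/gIB/gIB/gH9/gH9/gH9/gH9/gIB/f4CAf4CAf4CAf4CAf4CAf4CAf4CAf4CBfoCBfIGBeYN+dZl1jemVf4B/f4B/gIB/gIB/gIB/gIB/gH9/gH9/gIB/gIB/f4CAf4CAf4CAf4CAf4CAf4CBf4CBf4CBf4CCf4CCfoCCfoZ/i8GCw//Df4B/f4B/gIB/gIB/gIB/gIB/gIB/gIB/gIB/f4B/f4CAf4CAf4CAf4GAf4GBf4GBf4GCf4GCf4CDf4CDf4CDg5GBueyjnvRrf4B/gIB/gIB/gIB/gIB/gIB/gIB/gIB/gIB/f4CAf4CAf4CAf4GAf4GBf4KBf4ODf4ODfoKEfoGFfoCFgIGFkqWF2vataQEaf4B/gIB/gIB/gIB/gIB/gIB/gIB/gIB/f4B/f4B/f4CAf4GAf4GAf4KBf4OCfoSEfoSFfoSGfYKHfYCHgYSIpbKI5sd1MwAugIB/gIB/gIB/gIB/gIB/gIB/gIB/gIB/f4B/f4B/f4GAf4GAf4KAf4OBfoWCfoaEfYeHfYaIfISJfIGJgoaKraeGzD5bVwCDgIB/gIB/gIB/gIB/gIB/gIB/gIB/gIB/gIB/f4B/f4F/f4J/f4OAfoWBfoaCfYiEfImHe4iKeoWKeoGKgIKKnH9/skalUj3DgIB/gIB/gIB/gIB/gIB/gIB/gIB/gIB/gIB/gIF/f4F/f4N/foR/foZ/fYiBfImCeoqFeYqIeIaJd4GJe3yIkXePimKgc3ikgIB/gIB/gIB/gIB/gIB/gIB/gIB/gIB/gIB/gIF/gIJ/gIN/f4V+fYd9fIh8eYh7d4d6dIV6c4N8c4GAdXmAfHOFfHCOf3mNgIB/gIB/gIB/gIB/gIB/gIB/gIB/gIB/gIB/gIF/gYJ/gYR+gYV9goZ5g4Zzg4VpfoJfdn5XbHpWZHhbZHZkbHd3c3F9gHWCgIB/gIB/gIB/gIB/gIB/gIB/gIB/gIB/gIF/gYF/goJ+hIJ8hX51hXRnhGhTgWM+fGkyeHsvX301S39ATX5ZXHpxaXR4d3F6gIB/gIB/gIB/gIB/gIB/gIB/gIB/gIB/gYF/gYF/gn58g3V2hmZriVJajkJHmE9Co4ZWf7JnY8CKUb6oS56mVHeKYGh7cmx3gIB/gIB/gIB/gIB/gIB/gIB/gIB/gIB/gIB/gX5+gnp/hnGEj2WQmV6mn3i/sq/c2uPx1+f0utLudI7US1CuWE+EZVt1c2hz"/>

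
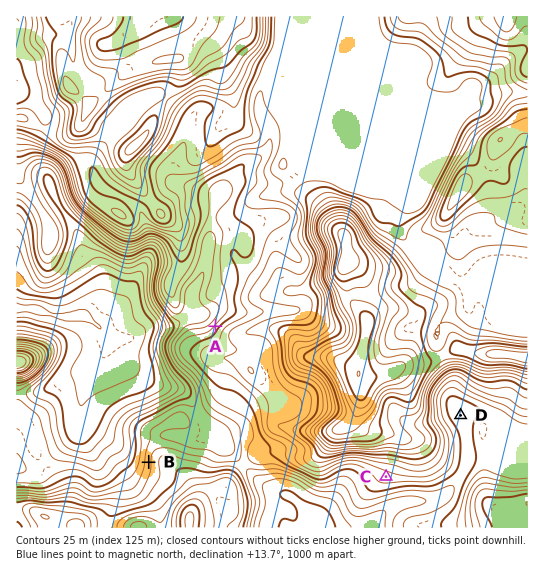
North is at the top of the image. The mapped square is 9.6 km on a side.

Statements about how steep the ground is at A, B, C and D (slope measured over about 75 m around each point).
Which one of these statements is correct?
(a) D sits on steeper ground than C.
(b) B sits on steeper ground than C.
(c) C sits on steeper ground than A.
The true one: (b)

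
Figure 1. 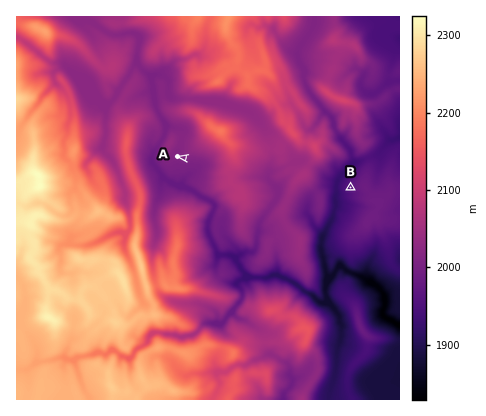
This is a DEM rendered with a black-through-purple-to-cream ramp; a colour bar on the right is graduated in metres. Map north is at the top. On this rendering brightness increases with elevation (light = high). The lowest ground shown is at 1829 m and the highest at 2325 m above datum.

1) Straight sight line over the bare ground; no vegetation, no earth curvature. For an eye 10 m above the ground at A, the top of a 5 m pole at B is out of sight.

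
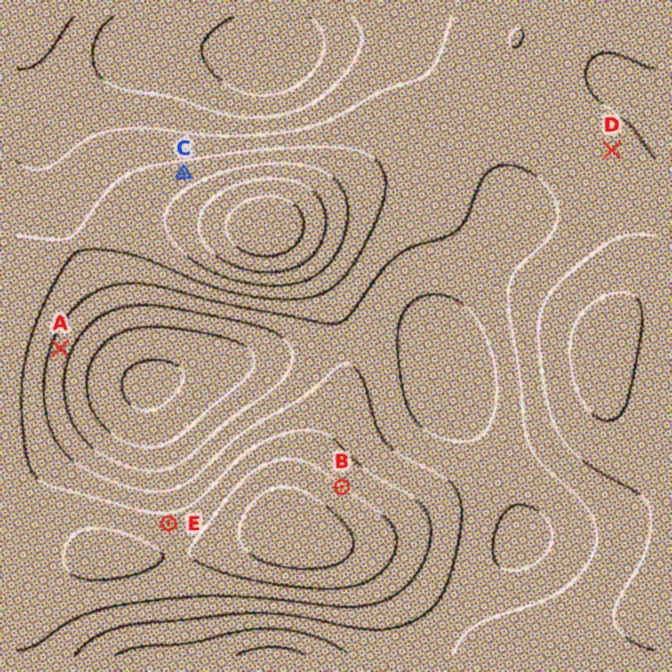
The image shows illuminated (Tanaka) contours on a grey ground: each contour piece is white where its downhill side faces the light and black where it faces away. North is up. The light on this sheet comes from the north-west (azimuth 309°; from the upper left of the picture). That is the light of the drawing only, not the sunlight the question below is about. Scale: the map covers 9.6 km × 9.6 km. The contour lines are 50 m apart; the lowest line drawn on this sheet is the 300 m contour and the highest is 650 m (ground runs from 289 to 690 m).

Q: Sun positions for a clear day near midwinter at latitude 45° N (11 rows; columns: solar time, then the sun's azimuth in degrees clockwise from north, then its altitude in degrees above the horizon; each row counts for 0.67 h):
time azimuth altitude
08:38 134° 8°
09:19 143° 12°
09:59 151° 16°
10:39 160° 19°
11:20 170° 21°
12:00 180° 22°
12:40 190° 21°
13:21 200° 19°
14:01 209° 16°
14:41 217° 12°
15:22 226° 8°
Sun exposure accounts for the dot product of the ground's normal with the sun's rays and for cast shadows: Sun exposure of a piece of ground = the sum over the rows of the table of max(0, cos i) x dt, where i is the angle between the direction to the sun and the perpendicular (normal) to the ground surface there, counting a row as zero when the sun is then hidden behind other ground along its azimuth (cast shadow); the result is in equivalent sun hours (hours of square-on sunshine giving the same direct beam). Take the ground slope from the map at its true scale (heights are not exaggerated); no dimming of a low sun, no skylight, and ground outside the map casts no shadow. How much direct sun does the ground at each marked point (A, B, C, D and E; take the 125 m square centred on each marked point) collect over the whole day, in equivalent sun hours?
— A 2.3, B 1.3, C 1.3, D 1.9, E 1.3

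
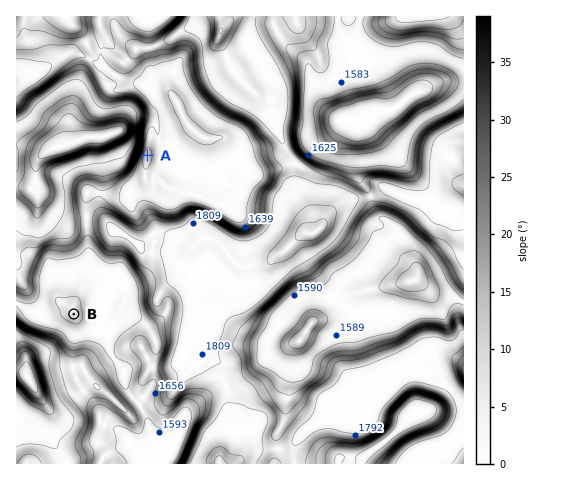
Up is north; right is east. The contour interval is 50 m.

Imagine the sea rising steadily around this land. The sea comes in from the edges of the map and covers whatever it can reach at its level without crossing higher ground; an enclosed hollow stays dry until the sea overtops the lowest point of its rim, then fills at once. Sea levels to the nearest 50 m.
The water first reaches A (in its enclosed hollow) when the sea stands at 1650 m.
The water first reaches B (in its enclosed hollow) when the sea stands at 1600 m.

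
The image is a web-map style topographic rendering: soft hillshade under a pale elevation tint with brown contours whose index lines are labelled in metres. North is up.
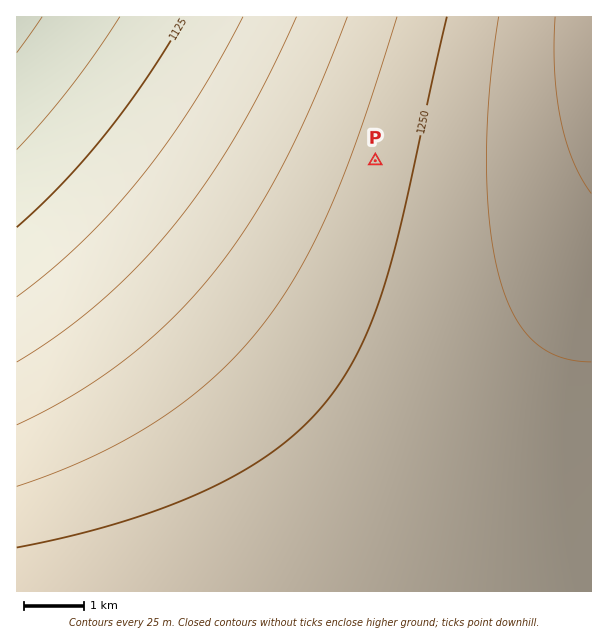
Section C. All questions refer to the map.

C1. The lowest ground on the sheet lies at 1070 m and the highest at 1315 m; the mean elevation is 1225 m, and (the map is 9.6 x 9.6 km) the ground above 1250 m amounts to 42.9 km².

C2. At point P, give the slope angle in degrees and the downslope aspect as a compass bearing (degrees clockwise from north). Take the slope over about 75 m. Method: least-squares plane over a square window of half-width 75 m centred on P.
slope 1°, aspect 287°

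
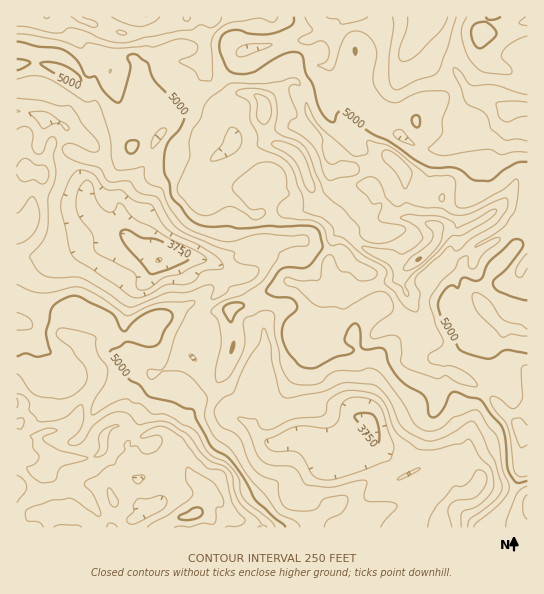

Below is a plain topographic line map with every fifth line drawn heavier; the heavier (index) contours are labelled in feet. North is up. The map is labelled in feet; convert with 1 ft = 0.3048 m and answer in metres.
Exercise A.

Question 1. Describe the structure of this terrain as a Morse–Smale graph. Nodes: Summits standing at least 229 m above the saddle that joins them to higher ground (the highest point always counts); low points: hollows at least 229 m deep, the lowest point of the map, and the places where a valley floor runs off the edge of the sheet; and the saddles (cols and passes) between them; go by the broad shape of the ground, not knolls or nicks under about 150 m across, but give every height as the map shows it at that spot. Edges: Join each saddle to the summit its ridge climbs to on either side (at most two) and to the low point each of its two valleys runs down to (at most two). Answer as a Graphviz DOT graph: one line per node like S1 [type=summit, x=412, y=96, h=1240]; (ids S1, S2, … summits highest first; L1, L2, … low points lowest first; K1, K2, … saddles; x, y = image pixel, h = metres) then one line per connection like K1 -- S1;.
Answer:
graph terrain {
  S1 [type=summit, x=195, y=514, h=1930];
  S2 [type=summit, x=418, y=259, h=1908];
  L1 [type=low, x=158, y=261, h=1065];
  L2 [type=low, x=370, y=427, h=1124];
  L3 [type=low, x=431, y=17, h=1241];
  K1 [type=saddle, x=211, y=87, h=1595];
  K2 [type=saddle, x=513, y=494, h=1469];
  K3 [type=saddle, x=214, y=390, h=1435];
  K4 [type=saddle, x=93, y=159, h=1401];
  K1 -- S2;
  K1 -- L1;
  K1 -- L3;
  K2 -- S2;
  K2 -- L1;
  K2 -- L2;
  K3 -- S1;
  K3 -- S2;
  K3 -- L1;
  K3 -- L2;
  K4 -- S1;
  K4 -- S2;
  K4 -- L1;
}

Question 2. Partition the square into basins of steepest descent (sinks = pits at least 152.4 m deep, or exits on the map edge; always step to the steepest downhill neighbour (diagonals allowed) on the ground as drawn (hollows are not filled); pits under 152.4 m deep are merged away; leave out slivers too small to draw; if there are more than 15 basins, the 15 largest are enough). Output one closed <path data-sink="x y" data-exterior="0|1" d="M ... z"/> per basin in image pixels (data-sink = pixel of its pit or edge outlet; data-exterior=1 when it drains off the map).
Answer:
<path data-sink="159 259" data-exterior="0" d="M213 16l-197 1 1 511 245 0-13-8-14 0-21-23-9-1-6-11-7-7-7-16-8-7 0-14 8-12 10-26 18-13 11-19 7-17 2-8-2-37 14-4 12-9 33-15 20 8 10 8 0 5-5 11-19 17-3 5 5 4 12 2 12 8 9-2 18 4 6-2 12-6 8-10 15-8 17 0 7 4 2-2 1-13-10-20 12-2 12-7 16-20 12-26 1 4 15 14 16-14-12-22-18 11-7 0-44-13-3-9-2-33-2-8-10-10-3 0-13 12-7 14 1-14-3-5-9-6-16-5-26-28-9-14-4-19-9-13-8 2-22 21-8-8-7-3-15 0-9 7-8-1-6-8-7-21 0-21-4-16-4-7-9-8 25 2z"/><path data-sink="431 17" data-exterior="1" d="M527 16l-313 0-1 4-25-2 9 8 4 7 4 16 0 21 7 21 6 8 8 1 9-7 15 0 7 3 8 8 22-21 8-2 9 13 4 19 9 14 26 28 16 5 9 6 3 5-1 14 7-14 13-12 3 0 10 10 2 8 2 33 3 9 44 13 7 0 19-10 11 19-4 6-5 2-7 8-15-14-1-4-12 26-16 20-12 7-12 2 10 20 0 9-2 6 2 4-2 8 1 18 6 8 5 2 23 2 31 17 44 45 3 0z"/><path data-sink="370 427" data-exterior="0" d="M290 281l-33 15-12 9-14 4 2 37-9 25-11 19-18 13-10 26-8 12 0 14 8 7 7 16 7 7 5 10 10 2 21 23 14 0 14 8 226 0 19-26 15-35 0-33-4-8-33-34-13-9-23-12-19 0-9-4-5-5-2-9 0-12 2-8-10-8-17 0-7 3-21 19-13 4-15-4-12 2-12-8-15-4-2-2 3-5 19-17 5-11 0-5-10-8z"/>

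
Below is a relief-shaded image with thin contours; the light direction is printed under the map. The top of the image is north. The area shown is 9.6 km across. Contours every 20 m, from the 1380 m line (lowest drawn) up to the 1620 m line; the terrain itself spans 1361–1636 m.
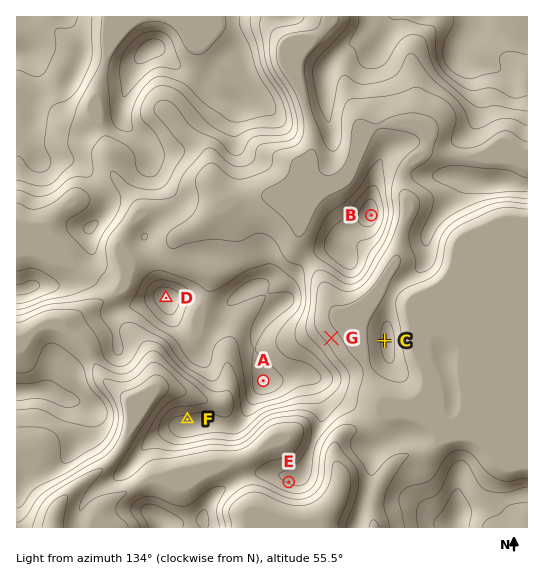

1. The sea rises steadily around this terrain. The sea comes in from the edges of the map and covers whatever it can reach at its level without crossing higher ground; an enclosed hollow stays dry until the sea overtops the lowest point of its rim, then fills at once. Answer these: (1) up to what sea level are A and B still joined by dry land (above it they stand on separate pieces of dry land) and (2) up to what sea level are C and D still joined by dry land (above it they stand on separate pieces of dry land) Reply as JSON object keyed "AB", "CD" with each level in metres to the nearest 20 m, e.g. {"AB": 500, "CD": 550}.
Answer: {"AB": 1500, "CD": 1440}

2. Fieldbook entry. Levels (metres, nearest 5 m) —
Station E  1440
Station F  1490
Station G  1450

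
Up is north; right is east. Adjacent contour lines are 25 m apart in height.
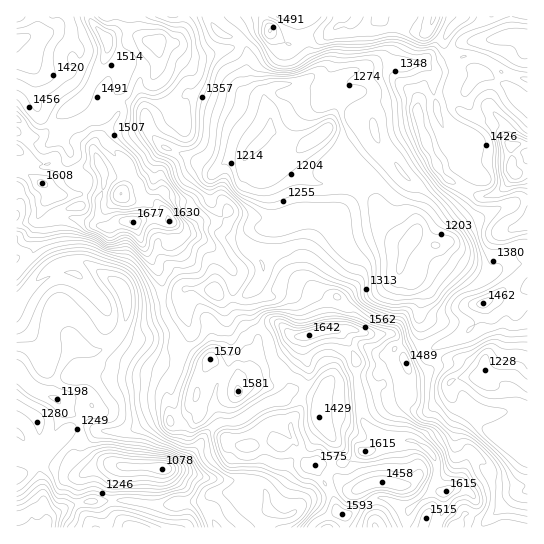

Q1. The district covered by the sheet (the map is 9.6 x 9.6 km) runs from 1080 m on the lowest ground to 1675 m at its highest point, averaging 1390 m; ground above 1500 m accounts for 18.4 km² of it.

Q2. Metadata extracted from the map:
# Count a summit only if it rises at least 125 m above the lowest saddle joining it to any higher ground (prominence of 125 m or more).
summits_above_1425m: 3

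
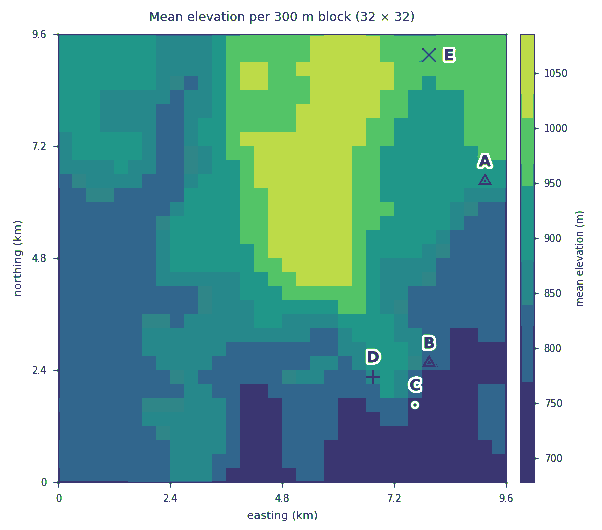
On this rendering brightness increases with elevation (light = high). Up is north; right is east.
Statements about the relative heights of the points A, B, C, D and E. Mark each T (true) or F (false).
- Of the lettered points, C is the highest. F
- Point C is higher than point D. F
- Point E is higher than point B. T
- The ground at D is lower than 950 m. T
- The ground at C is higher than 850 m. F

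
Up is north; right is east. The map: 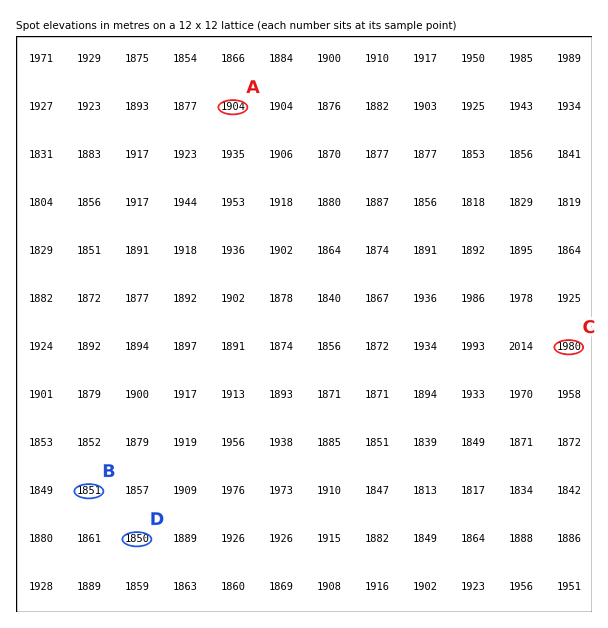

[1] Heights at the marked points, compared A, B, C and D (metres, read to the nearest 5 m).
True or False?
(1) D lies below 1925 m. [True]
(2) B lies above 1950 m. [False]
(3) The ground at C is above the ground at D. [True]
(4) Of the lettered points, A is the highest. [False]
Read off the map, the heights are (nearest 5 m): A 1905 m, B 1850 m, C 1980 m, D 1850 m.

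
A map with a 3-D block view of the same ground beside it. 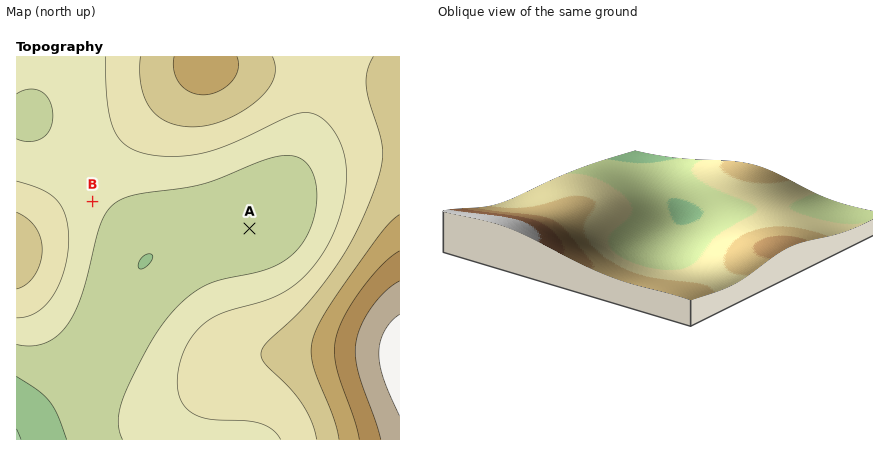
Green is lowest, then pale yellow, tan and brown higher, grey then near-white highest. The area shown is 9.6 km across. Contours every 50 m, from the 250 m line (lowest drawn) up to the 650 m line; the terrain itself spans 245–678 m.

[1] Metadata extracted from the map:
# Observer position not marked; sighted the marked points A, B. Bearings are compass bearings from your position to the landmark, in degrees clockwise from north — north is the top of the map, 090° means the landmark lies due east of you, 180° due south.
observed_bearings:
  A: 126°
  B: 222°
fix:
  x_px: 140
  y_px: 149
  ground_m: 400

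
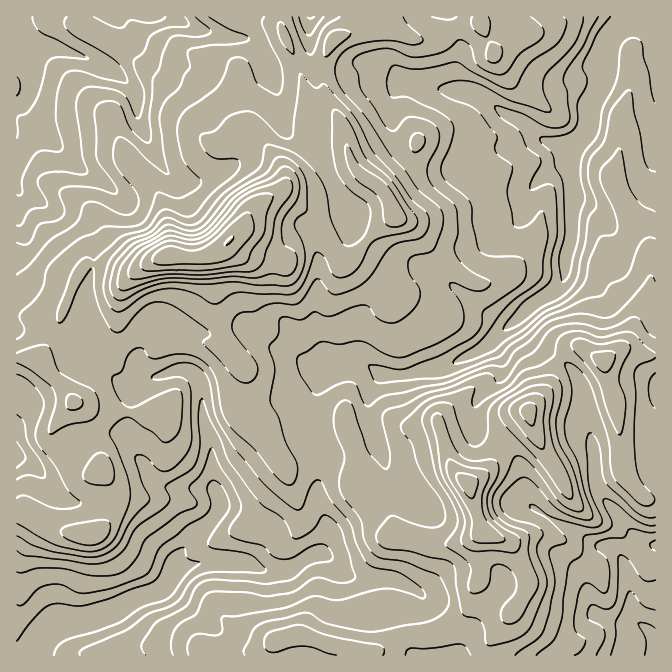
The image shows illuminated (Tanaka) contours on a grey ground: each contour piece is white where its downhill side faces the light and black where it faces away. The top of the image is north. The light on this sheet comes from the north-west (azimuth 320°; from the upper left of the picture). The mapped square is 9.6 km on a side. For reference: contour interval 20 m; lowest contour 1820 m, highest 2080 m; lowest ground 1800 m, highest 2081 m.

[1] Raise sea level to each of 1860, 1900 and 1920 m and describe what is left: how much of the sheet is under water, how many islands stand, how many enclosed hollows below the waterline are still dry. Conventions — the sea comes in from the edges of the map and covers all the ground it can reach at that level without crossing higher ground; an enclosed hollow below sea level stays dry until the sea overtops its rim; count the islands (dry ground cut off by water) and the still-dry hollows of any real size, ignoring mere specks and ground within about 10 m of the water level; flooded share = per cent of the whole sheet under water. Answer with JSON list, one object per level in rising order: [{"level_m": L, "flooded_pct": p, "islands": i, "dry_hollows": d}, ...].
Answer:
[{"level_m": 1860, "flooded_pct": 18, "islands": 0, "dry_hollows": 0}, {"level_m": 1900, "flooded_pct": 41, "islands": 0, "dry_hollows": 0}, {"level_m": 1920, "flooded_pct": 58, "islands": 0, "dry_hollows": 0}]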